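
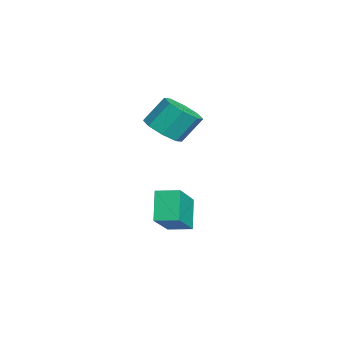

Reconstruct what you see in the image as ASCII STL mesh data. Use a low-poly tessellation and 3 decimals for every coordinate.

solid 
facet normal -0.594 0.060 0.802
outer loop
vertex 2.688 -4.318 -1.823
vertex 2.928 -3.415 -1.713
vertex 1.086 -3.742 -3.052
endloop
endfacet
facet normal -0.255 -0.960 -0.117
outer loop
vertex 1.912 -3.825 -4.167
vertex 2.688 -4.318 -1.823
vertex 1.086 -3.742 -3.052
endloop
endfacet
facet normal -0.594 0.060 0.802
outer loop
vertex 1.086 -3.742 -3.052
vertex 2.928 -3.415 -1.713
vertex 1.326 -2.84 -2.942
endloop
endfacet
facet normal -0.763 0.274 -0.586
outer loop
vertex 1.326 -2.84 -2.942
vertex 1.912 -3.825 -4.167
vertex 1.086 -3.742 -3.052
endloop
endfacet
facet normal 0.763 -0.274 0.586
outer loop
vertex 2.688 -4.318 -1.823
vertex 3.754 -3.498 -2.828
vertex 2.928 -3.415 -1.713
endloop
endfacet
facet normal -0.254 -0.960 -0.118
outer loop
vertex 3.514 -4.4 -2.938
vertex 2.688 -4.318 -1.823
vertex 1.912 -3.825 -4.167
endloop
endfacet
facet normal 0.763 -0.274 0.585
outer loop
vertex 3.514 -4.4 -2.938
vertex 3.754 -3.498 -2.828
vertex 2.688 -4.318 -1.823
endloop
endfacet
facet normal 0.255 0.960 0.117
outer loop
vertex 2.928 -3.415 -1.713
vertex 3.754 -3.498 -2.828
vertex 1.326 -2.84 -2.942
endloop
endfacet
facet normal -0.763 0.274 -0.585
outer loop
vertex 2.152 -2.922 -4.057
vertex 1.912 -3.825 -4.167
vertex 1.326 -2.84 -2.942
endloop
endfacet
facet normal 0.255 0.960 0.118
outer loop
vertex 1.326 -2.84 -2.942
vertex 3.754 -3.498 -2.828
vertex 2.152 -2.922 -4.057
endloop
endfacet
facet normal 0.594 -0.060 -0.802
outer loop
vertex 2.152 -2.922 -4.057
vertex 3.514 -4.4 -2.938
vertex 1.912 -3.825 -4.167
endloop
endfacet
facet normal 0.594 -0.060 -0.802
outer loop
vertex 3.754 -3.498 -2.828
vertex 3.514 -4.4 -2.938
vertex 2.152 -2.922 -4.057
endloop
endfacet
facet normal 0.114 -0.589 -0.800
outer loop
vertex -0.509 -3.914 -0.324
vertex -1.391 -3.856 -0.492
vertex -0.665 -3.384 -0.736
endloop
endfacet
facet normal 0.967 0.250 -0.045
outer loop
vertex -0.509 -3.914 -0.324
vertex -0.665 -3.384 -0.736
vertex -0.667 -3.101 0.78
endloop
endfacet
facet normal 0.968 0.248 -0.045
outer loop
vertex -0.667 -3.101 0.78
vertex -0.665 -3.384 -0.736
vertex -0.822 -2.572 0.368
endloop
endfacet
facet normal -0.114 0.589 0.800
outer loop
vertex -0.667 -3.101 0.78
vertex -0.822 -2.572 0.368
vertex -1.549 -3.044 0.612
endloop
endfacet
facet normal 0.114 -0.589 -0.800
outer loop
vertex -0.665 -3.384 -0.736
vertex -1.391 -3.856 -0.492
vertex -1.246 -3.131 -1.005
endloop
endfacet
facet normal 0.524 0.720 -0.455
outer loop
vertex -0.665 -3.384 -0.736
vertex -1.246 -3.131 -1.005
vertex -0.822 -2.572 0.368
endloop
endfacet
facet normal 0.523 0.720 -0.455
outer loop
vertex -0.822 -2.572 0.368
vertex -1.246 -3.131 -1.005
vertex -1.404 -2.319 0.099
endloop
endfacet
facet normal -0.114 0.589 0.800
outer loop
vertex -0.822 -2.572 0.368
vertex -1.404 -2.319 0.099
vertex -1.549 -3.044 0.612
endloop
endfacet
facet normal 0.115 -0.589 -0.800
outer loop
vertex -1.246 -3.131 -1.005
vertex -1.391 -3.856 -0.492
vertex -1.913 -3.303 -0.974
endloop
endfacet
facet normal -0.226 0.769 -0.598
outer loop
vertex -1.246 -3.131 -1.005
vertex -1.913 -3.303 -0.974
vertex -1.404 -2.319 0.099
endloop
endfacet
facet normal -0.225 0.769 -0.598
outer loop
vertex -1.404 -2.319 0.099
vertex -1.913 -3.303 -0.974
vertex -2.07 -2.49 0.13
endloop
endfacet
facet normal -0.114 0.589 0.800
outer loop
vertex -1.404 -2.319 0.099
vertex -2.07 -2.49 0.13
vertex -1.549 -3.044 0.612
endloop
endfacet
facet normal 0.114 -0.589 -0.800
outer loop
vertex -1.913 -3.303 -0.974
vertex -1.391 -3.856 -0.492
vertex -2.273 -3.799 -0.66
endloop
endfacet
facet normal -0.845 0.366 -0.390
outer loop
vertex -1.913 -3.303 -0.974
vertex -2.273 -3.799 -0.66
vertex -2.07 -2.49 0.13
endloop
endfacet
facet normal -0.844 0.367 -0.391
outer loop
vertex -2.07 -2.49 0.13
vertex -2.273 -3.799 -0.66
vertex -2.431 -2.986 0.444
endloop
endfacet
facet normal -0.114 0.589 0.800
outer loop
vertex -2.07 -2.49 0.13
vertex -2.431 -2.986 0.444
vertex -1.549 -3.044 0.612
endloop
endfacet
facet normal 0.114 -0.589 -0.800
outer loop
vertex -2.273 -3.799 -0.66
vertex -1.391 -3.856 -0.492
vertex -2.118 -4.328 -0.248
endloop
endfacet
facet normal -0.968 -0.249 0.045
outer loop
vertex -2.273 -3.799 -0.66
vertex -2.118 -4.328 -0.248
vertex -2.431 -2.986 0.444
endloop
endfacet
facet normal -0.967 -0.249 0.046
outer loop
vertex -2.431 -2.986 0.444
vertex -2.118 -4.328 -0.248
vertex -2.275 -3.516 0.856
endloop
endfacet
facet normal -0.114 0.589 0.800
outer loop
vertex -2.431 -2.986 0.444
vertex -2.275 -3.516 0.856
vertex -1.549 -3.044 0.612
endloop
endfacet
facet normal 0.114 -0.589 -0.800
outer loop
vertex -2.118 -4.328 -0.248
vertex -1.391 -3.856 -0.492
vertex -1.536 -4.581 0.021
endloop
endfacet
facet normal -0.523 -0.720 0.455
outer loop
vertex -2.118 -4.328 -0.248
vertex -1.536 -4.581 0.021
vertex -2.275 -3.516 0.856
endloop
endfacet
facet normal -0.524 -0.720 0.455
outer loop
vertex -2.275 -3.516 0.856
vertex -1.536 -4.581 0.021
vertex -1.694 -3.769 1.125
endloop
endfacet
facet normal -0.114 0.589 0.800
outer loop
vertex -2.275 -3.516 0.856
vertex -1.694 -3.769 1.125
vertex -1.549 -3.044 0.612
endloop
endfacet
facet normal 0.114 -0.589 -0.800
outer loop
vertex -1.536 -4.581 0.021
vertex -1.391 -3.856 -0.492
vertex -0.87 -4.41 -0.01
endloop
endfacet
facet normal 0.225 -0.769 0.598
outer loop
vertex -1.536 -4.581 0.021
vertex -0.87 -4.41 -0.01
vertex -1.694 -3.769 1.125
endloop
endfacet
facet normal 0.226 -0.769 0.598
outer loop
vertex -1.694 -3.769 1.125
vertex -0.87 -4.41 -0.01
vertex -1.027 -3.597 1.094
endloop
endfacet
facet normal -0.115 0.589 0.800
outer loop
vertex -1.694 -3.769 1.125
vertex -1.027 -3.597 1.094
vertex -1.549 -3.044 0.612
endloop
endfacet
facet normal 0.114 -0.589 -0.800
outer loop
vertex -0.87 -4.41 -0.01
vertex -1.391 -3.856 -0.492
vertex -0.509 -3.914 -0.324
endloop
endfacet
facet normal 0.844 -0.367 0.390
outer loop
vertex -0.87 -4.41 -0.01
vertex -0.509 -3.914 -0.324
vertex -1.027 -3.597 1.094
endloop
endfacet
facet normal 0.845 -0.366 0.390
outer loop
vertex -1.027 -3.597 1.094
vertex -0.509 -3.914 -0.324
vertex -0.667 -3.101 0.78
endloop
endfacet
facet normal -0.114 0.589 0.800
outer loop
vertex -1.027 -3.597 1.094
vertex -0.667 -3.101 0.78
vertex -1.549 -3.044 0.612
endloop
endfacet

endsolid


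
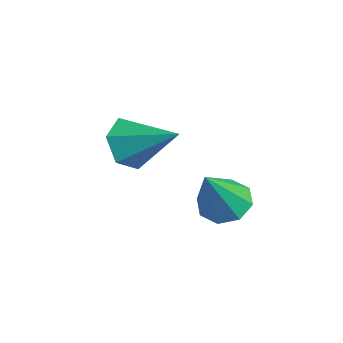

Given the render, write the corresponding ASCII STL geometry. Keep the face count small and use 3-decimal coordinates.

solid 
facet normal -0.671 -0.559 -0.487
outer loop
vertex -3.234 -4.867 -1.208
vertex -3.911 -4.255 -0.978
vertex -3.426 -4.142 -1.776
endloop
endfacet
facet normal 0.921 -0.058 -0.386
outer loop
vertex -3.234 -4.867 -1.208
vertex -3.426 -4.142 -1.776
vertex -2.649 -3.205 -0.062
endloop
endfacet
facet normal -0.671 -0.559 -0.487
outer loop
vertex -3.426 -4.142 -1.776
vertex -3.911 -4.255 -0.978
vertex -4.102 -3.531 -1.546
endloop
endfacet
facet normal 0.432 0.694 -0.575
outer loop
vertex -3.426 -4.142 -1.776
vertex -4.102 -3.531 -1.546
vertex -2.649 -3.205 -0.062
endloop
endfacet
facet normal -0.671 -0.559 -0.487
outer loop
vertex -4.102 -3.531 -1.546
vertex -3.911 -4.255 -0.978
vertex -4.587 -3.644 -0.748
endloop
endfacet
facet normal -0.222 0.975 0.003
outer loop
vertex -4.102 -3.531 -1.546
vertex -4.587 -3.644 -0.748
vertex -2.649 -3.205 -0.062
endloop
endfacet
facet normal -0.671 -0.558 -0.488
outer loop
vertex -4.587 -3.644 -0.748
vertex -3.911 -4.255 -0.978
vertex -4.396 -4.369 -0.181
endloop
endfacet
facet normal -0.387 0.502 0.773
outer loop
vertex -4.587 -3.644 -0.748
vertex -4.396 -4.369 -0.181
vertex -2.649 -3.205 -0.062
endloop
endfacet
facet normal -0.670 -0.559 -0.488
outer loop
vertex -4.396 -4.369 -0.181
vertex -3.911 -4.255 -0.978
vertex -3.719 -4.98 -0.411
endloop
endfacet
facet normal 0.101 -0.250 0.963
outer loop
vertex -4.396 -4.369 -0.181
vertex -3.719 -4.98 -0.411
vertex -2.649 -3.205 -0.062
endloop
endfacet
facet normal -0.671 -0.559 -0.487
outer loop
vertex -3.719 -4.98 -0.411
vertex -3.911 -4.255 -0.978
vertex -3.234 -4.867 -1.208
endloop
endfacet
facet normal 0.755 -0.531 0.384
outer loop
vertex -3.719 -4.98 -0.411
vertex -3.234 -4.867 -1.208
vertex -2.649 -3.205 -0.062
endloop
endfacet
facet normal -0.343 0.437 -0.831
outer loop
vertex -0.177 -2.033 -1.655
vertex -0.719 -2.628 -1.744
vertex -0.713 -1.91 -1.369
endloop
endfacet
facet normal 0.464 0.667 0.583
outer loop
vertex -0.177 -2.033 -1.655
vertex -0.713 -1.91 -1.369
vertex -0.041 -3.492 -0.096
endloop
endfacet
facet normal -0.342 0.437 -0.832
outer loop
vertex -0.713 -1.91 -1.369
vertex -0.719 -2.628 -1.744
vertex -1.253 -2.207 -1.303
endloop
endfacet
facet normal -0.209 0.558 0.803
outer loop
vertex -0.713 -1.91 -1.369
vertex -1.253 -2.207 -1.303
vertex -0.041 -3.492 -0.096
endloop
endfacet
facet normal -0.343 0.437 -0.832
outer loop
vertex -1.253 -2.207 -1.303
vertex -0.719 -2.628 -1.744
vertex -1.48 -2.751 -1.495
endloop
endfacet
facet normal -0.688 0.031 0.725
outer loop
vertex -1.253 -2.207 -1.303
vertex -1.48 -2.751 -1.495
vertex -0.041 -3.492 -0.096
endloop
endfacet
facet normal -0.343 0.437 -0.832
outer loop
vertex -1.48 -2.751 -1.495
vertex -0.719 -2.628 -1.744
vertex -1.261 -3.223 -1.833
endloop
endfacet
facet normal -0.693 -0.604 0.394
outer loop
vertex -1.48 -2.751 -1.495
vertex -1.261 -3.223 -1.833
vertex -0.041 -3.492 -0.096
endloop
endfacet
facet normal -0.342 0.436 -0.832
outer loop
vertex -1.261 -3.223 -1.833
vertex -0.719 -2.628 -1.744
vertex -0.725 -3.346 -2.118
endloop
endfacet
facet normal -0.221 -0.975 0.004
outer loop
vertex -1.261 -3.223 -1.833
vertex -0.725 -3.346 -2.118
vertex -0.041 -3.492 -0.096
endloop
endfacet
facet normal -0.342 0.436 -0.832
outer loop
vertex -0.725 -3.346 -2.118
vertex -0.719 -2.628 -1.744
vertex -0.185 -3.049 -2.184
endloop
endfacet
facet normal 0.450 -0.867 -0.215
outer loop
vertex -0.725 -3.346 -2.118
vertex -0.185 -3.049 -2.184
vertex -0.041 -3.492 -0.096
endloop
endfacet
facet normal -0.342 0.436 -0.832
outer loop
vertex -0.185 -3.049 -2.184
vertex -0.719 -2.628 -1.744
vertex 0.042 -2.504 -1.992
endloop
endfacet
facet normal 0.931 -0.340 -0.136
outer loop
vertex -0.185 -3.049 -2.184
vertex 0.042 -2.504 -1.992
vertex -0.041 -3.492 -0.096
endloop
endfacet
facet normal -0.342 0.436 -0.832
outer loop
vertex 0.042 -2.504 -1.992
vertex -0.719 -2.628 -1.744
vertex -0.177 -2.033 -1.655
endloop
endfacet
facet normal 0.935 0.295 0.195
outer loop
vertex 0.042 -2.504 -1.992
vertex -0.177 -2.033 -1.655
vertex -0.041 -3.492 -0.096
endloop
endfacet

endsolid


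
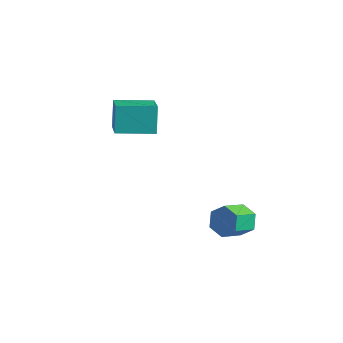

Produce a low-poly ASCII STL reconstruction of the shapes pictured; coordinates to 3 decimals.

solid 
facet normal 0.153 0.833 -0.531
outer loop
vertex 4.118 1.534 -3.727
vertex 3.544 1.275 -4.299
vertex 3.299 1.744 -3.634
endloop
endfacet
facet normal 0.222 0.495 0.840
outer loop
vertex 4.118 1.534 -3.727
vertex 3.299 1.744 -3.634
vertex 3.889 0.285 -2.93
endloop
endfacet
facet normal 0.223 0.495 0.840
outer loop
vertex 3.889 0.285 -2.93
vertex 3.299 1.744 -3.634
vertex 3.071 0.494 -2.836
endloop
endfacet
facet normal -0.152 -0.833 0.532
outer loop
vertex 3.889 0.285 -2.93
vertex 3.071 0.494 -2.836
vertex 3.316 0.025 -3.501
endloop
endfacet
facet normal 0.153 0.833 -0.531
outer loop
vertex 3.299 1.744 -3.634
vertex 3.544 1.275 -4.299
vertex 2.726 1.485 -4.205
endloop
endfacet
facet normal -0.722 0.461 0.516
outer loop
vertex 3.299 1.744 -3.634
vertex 2.726 1.485 -4.205
vertex 3.071 0.494 -2.836
endloop
endfacet
facet normal -0.722 0.462 0.516
outer loop
vertex 3.071 0.494 -2.836
vertex 2.726 1.485 -4.205
vertex 2.497 0.235 -3.407
endloop
endfacet
facet normal -0.153 -0.833 0.531
outer loop
vertex 3.071 0.494 -2.836
vertex 2.497 0.235 -3.407
vertex 3.316 0.025 -3.501
endloop
endfacet
facet normal 0.153 0.833 -0.532
outer loop
vertex 2.726 1.485 -4.205
vertex 3.544 1.275 -4.299
vertex 2.971 1.015 -4.87
endloop
endfacet
facet normal -0.945 -0.034 -0.324
outer loop
vertex 2.726 1.485 -4.205
vertex 2.971 1.015 -4.87
vertex 2.497 0.235 -3.407
endloop
endfacet
facet normal -0.945 -0.034 -0.324
outer loop
vertex 2.497 0.235 -3.407
vertex 2.971 1.015 -4.87
vertex 2.742 -0.234 -4.073
endloop
endfacet
facet normal -0.153 -0.834 0.531
outer loop
vertex 2.497 0.235 -3.407
vertex 2.742 -0.234 -4.073
vertex 3.316 0.025 -3.501
endloop
endfacet
facet normal 0.152 0.833 -0.532
outer loop
vertex 2.971 1.015 -4.87
vertex 3.544 1.275 -4.299
vertex 3.789 0.806 -4.964
endloop
endfacet
facet normal -0.223 -0.495 -0.840
outer loop
vertex 2.971 1.015 -4.87
vertex 3.789 0.806 -4.964
vertex 2.742 -0.234 -4.073
endloop
endfacet
facet normal -0.222 -0.495 -0.840
outer loop
vertex 2.742 -0.234 -4.073
vertex 3.789 0.806 -4.964
vertex 3.561 -0.444 -4.166
endloop
endfacet
facet normal -0.153 -0.833 0.531
outer loop
vertex 2.742 -0.234 -4.073
vertex 3.561 -0.444 -4.166
vertex 3.316 0.025 -3.501
endloop
endfacet
facet normal 0.153 0.833 -0.531
outer loop
vertex 3.789 0.806 -4.964
vertex 3.544 1.275 -4.299
vertex 4.363 1.065 -4.393
endloop
endfacet
facet normal 0.722 -0.461 -0.516
outer loop
vertex 3.789 0.806 -4.964
vertex 4.363 1.065 -4.393
vertex 3.561 -0.444 -4.166
endloop
endfacet
facet normal 0.722 -0.461 -0.515
outer loop
vertex 3.561 -0.444 -4.166
vertex 4.363 1.065 -4.393
vertex 4.134 -0.185 -3.595
endloop
endfacet
facet normal -0.153 -0.833 0.531
outer loop
vertex 3.561 -0.444 -4.166
vertex 4.134 -0.185 -3.595
vertex 3.316 0.025 -3.501
endloop
endfacet
facet normal 0.153 0.834 -0.531
outer loop
vertex 4.363 1.065 -4.393
vertex 3.544 1.275 -4.299
vertex 4.118 1.534 -3.727
endloop
endfacet
facet normal 0.945 0.034 0.324
outer loop
vertex 4.363 1.065 -4.393
vertex 4.118 1.534 -3.727
vertex 4.134 -0.185 -3.595
endloop
endfacet
facet normal 0.945 0.034 0.324
outer loop
vertex 4.134 -0.185 -3.595
vertex 4.118 1.534 -3.727
vertex 3.889 0.285 -2.93
endloop
endfacet
facet normal -0.153 -0.833 0.532
outer loop
vertex 4.134 -0.185 -3.595
vertex 3.889 0.285 -2.93
vertex 3.316 0.025 -3.501
endloop
endfacet
facet normal -0.287 0.463 0.839
outer loop
vertex -2.257 -0.611 2.637
vertex -0.745 0.58 2.498
vertex -3.409 0.718 1.509
endloop
endfacet
facet normal -0.783 -0.618 0.072
outer loop
vertex -2.975 0.02 0.242
vertex -2.257 -0.611 2.637
vertex -3.409 0.718 1.509
endloop
endfacet
facet normal -0.287 0.462 0.839
outer loop
vertex -3.409 0.718 1.509
vertex -0.745 0.58 2.498
vertex -1.897 1.91 1.37
endloop
endfacet
facet normal -0.551 0.636 -0.539
outer loop
vertex -1.897 1.91 1.37
vertex -2.975 0.02 0.242
vertex -3.409 0.718 1.509
endloop
endfacet
facet normal 0.551 -0.637 0.539
outer loop
vertex -2.257 -0.611 2.637
vertex -0.311 -0.118 1.231
vertex -0.745 0.58 2.498
endloop
endfacet
facet normal -0.783 -0.617 0.072
outer loop
vertex -1.823 -1.31 1.37
vertex -2.257 -0.611 2.637
vertex -2.975 0.02 0.242
endloop
endfacet
facet normal 0.551 -0.636 0.540
outer loop
vertex -1.823 -1.31 1.37
vertex -0.311 -0.118 1.231
vertex -2.257 -0.611 2.637
endloop
endfacet
facet normal 0.783 0.617 -0.072
outer loop
vertex -0.745 0.58 2.498
vertex -0.311 -0.118 1.231
vertex -1.897 1.91 1.37
endloop
endfacet
facet normal -0.551 0.636 -0.540
outer loop
vertex -1.463 1.211 0.103
vertex -2.975 0.02 0.242
vertex -1.897 1.91 1.37
endloop
endfacet
facet normal 0.783 0.617 -0.072
outer loop
vertex -1.897 1.91 1.37
vertex -0.311 -0.118 1.231
vertex -1.463 1.211 0.103
endloop
endfacet
facet normal 0.287 -0.463 -0.839
outer loop
vertex -1.463 1.211 0.103
vertex -1.823 -1.31 1.37
vertex -2.975 0.02 0.242
endloop
endfacet
facet normal 0.288 -0.463 -0.839
outer loop
vertex -0.311 -0.118 1.231
vertex -1.823 -1.31 1.37
vertex -1.463 1.211 0.103
endloop
endfacet

endsolid


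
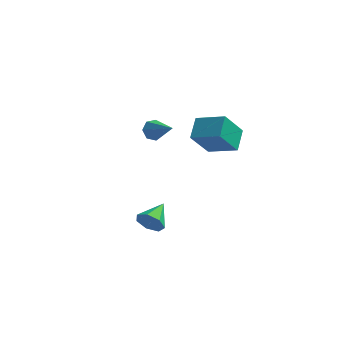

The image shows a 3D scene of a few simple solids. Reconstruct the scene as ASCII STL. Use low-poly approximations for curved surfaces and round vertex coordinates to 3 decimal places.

solid 
facet normal -0.668 0.509 -0.543
outer loop
vertex -0.074 1.707 -0.714
vertex -0.262 1.965 -0.241
vertex 0.153 2.131 -0.596
endloop
endfacet
facet normal 0.763 -0.241 -0.600
outer loop
vertex -0.074 1.707 -0.714
vertex 0.153 2.131 -0.596
vertex 0.802 1.155 0.621
endloop
endfacet
facet normal -0.668 0.509 -0.543
outer loop
vertex 0.153 2.131 -0.596
vertex -0.262 1.965 -0.241
vertex 0.067 2.429 -0.211
endloop
endfacet
facet normal 0.894 0.429 -0.132
outer loop
vertex 0.153 2.131 -0.596
vertex 0.067 2.429 -0.211
vertex 0.802 1.155 0.621
endloop
endfacet
facet normal -0.669 0.509 -0.542
outer loop
vertex 0.067 2.429 -0.211
vertex -0.262 1.965 -0.241
vertex -0.266 2.378 0.152
endloop
endfacet
facet normal 0.507 0.657 0.558
outer loop
vertex 0.067 2.429 -0.211
vertex -0.266 2.378 0.152
vertex 0.802 1.155 0.621
endloop
endfacet
facet normal -0.670 0.509 -0.541
outer loop
vertex -0.266 2.378 0.152
vertex -0.262 1.965 -0.241
vertex -0.595 2.015 0.218
endloop
endfacet
facet normal -0.108 0.272 0.956
outer loop
vertex -0.266 2.378 0.152
vertex -0.595 2.015 0.218
vertex 0.802 1.155 0.621
endloop
endfacet
facet normal -0.670 0.509 -0.541
outer loop
vertex -0.595 2.015 0.218
vertex -0.262 1.965 -0.241
vertex -0.674 1.614 -0.061
endloop
endfacet
facet normal -0.486 -0.433 0.760
outer loop
vertex -0.595 2.015 0.218
vertex -0.674 1.614 -0.061
vertex 0.802 1.155 0.621
endloop
endfacet
facet normal -0.670 0.508 -0.542
outer loop
vertex -0.674 1.614 -0.061
vertex -0.262 1.965 -0.241
vertex -0.442 1.477 -0.476
endloop
endfacet
facet normal -0.343 -0.932 0.116
outer loop
vertex -0.674 1.614 -0.061
vertex -0.442 1.477 -0.476
vertex 0.802 1.155 0.621
endloop
endfacet
facet normal -0.669 0.508 -0.543
outer loop
vertex -0.442 1.477 -0.476
vertex -0.262 1.965 -0.241
vertex -0.074 1.707 -0.714
endloop
endfacet
facet normal 0.212 -0.846 -0.489
outer loop
vertex -0.442 1.477 -0.476
vertex -0.074 1.707 -0.714
vertex 0.802 1.155 0.621
endloop
endfacet
facet normal -0.397 -0.442 0.805
outer loop
vertex 3.036 0.503 0.932
vertex 3.027 1.539 1.496
vertex 1.677 0.775 0.411
endloop
endfacet
facet normal 0.007 -0.878 -0.478
outer loop
vertex 2.313 1.481 -0.876
vertex 3.036 0.503 0.932
vertex 1.677 0.775 0.411
endloop
endfacet
facet normal -0.397 -0.441 0.805
outer loop
vertex 1.677 0.775 0.411
vertex 3.027 1.539 1.496
vertex 1.669 1.811 0.975
endloop
endfacet
facet normal -0.918 0.185 -0.352
outer loop
vertex 1.669 1.811 0.975
vertex 2.313 1.481 -0.876
vertex 1.677 0.775 0.411
endloop
endfacet
facet normal 0.918 -0.184 0.353
outer loop
vertex 3.036 0.503 0.932
vertex 3.663 2.245 0.209
vertex 3.027 1.539 1.496
endloop
endfacet
facet normal 0.008 -0.878 -0.478
outer loop
vertex 3.671 1.209 -0.355
vertex 3.036 0.503 0.932
vertex 2.313 1.481 -0.876
endloop
endfacet
facet normal 0.918 -0.184 0.352
outer loop
vertex 3.671 1.209 -0.355
vertex 3.663 2.245 0.209
vertex 3.036 0.503 0.932
endloop
endfacet
facet normal -0.008 0.878 0.478
outer loop
vertex 3.027 1.539 1.496
vertex 3.663 2.245 0.209
vertex 1.669 1.811 0.975
endloop
endfacet
facet normal -0.918 0.184 -0.352
outer loop
vertex 2.304 2.517 -0.312
vertex 2.313 1.481 -0.876
vertex 1.669 1.811 0.975
endloop
endfacet
facet normal -0.008 0.878 0.478
outer loop
vertex 1.669 1.811 0.975
vertex 3.663 2.245 0.209
vertex 2.304 2.517 -0.312
endloop
endfacet
facet normal 0.397 0.441 -0.805
outer loop
vertex 2.304 2.517 -0.312
vertex 3.671 1.209 -0.355
vertex 2.313 1.481 -0.876
endloop
endfacet
facet normal 0.397 0.441 -0.805
outer loop
vertex 3.663 2.245 0.209
vertex 3.671 1.209 -0.355
vertex 2.304 2.517 -0.312
endloop
endfacet
facet normal -0.217 -0.931 -0.293
outer loop
vertex 1.562 -4.217 -1.963
vertex 1.223 -4.317 -1.394
vertex 0.997 -4.08 -1.979
endloop
endfacet
facet normal 0.179 0.653 -0.736
outer loop
vertex 1.562 -4.217 -1.963
vertex 0.997 -4.08 -1.979
vertex 1.497 -3.143 -1.026
endloop
endfacet
facet normal -0.217 -0.931 -0.293
outer loop
vertex 0.997 -4.08 -1.979
vertex 1.223 -4.317 -1.394
vertex 0.603 -4.122 -1.554
endloop
endfacet
facet normal -0.540 0.724 -0.429
outer loop
vertex 0.997 -4.08 -1.979
vertex 0.603 -4.122 -1.554
vertex 1.497 -3.143 -1.026
endloop
endfacet
facet normal -0.217 -0.931 -0.293
outer loop
vertex 0.603 -4.122 -1.554
vertex 1.223 -4.317 -1.394
vertex 0.675 -4.31 -1.009
endloop
endfacet
facet normal -0.779 0.553 0.294
outer loop
vertex 0.603 -4.122 -1.554
vertex 0.675 -4.31 -1.009
vertex 1.497 -3.143 -1.026
endloop
endfacet
facet normal -0.217 -0.931 -0.292
outer loop
vertex 0.675 -4.31 -1.009
vertex 1.223 -4.317 -1.394
vertex 1.16 -4.503 -0.754
endloop
endfacet
facet normal -0.362 0.268 0.893
outer loop
vertex 0.675 -4.31 -1.009
vertex 1.16 -4.503 -0.754
vertex 1.497 -3.143 -1.026
endloop
endfacet
facet normal -0.217 -0.931 -0.292
outer loop
vertex 1.16 -4.503 -0.754
vertex 1.223 -4.317 -1.394
vertex 1.693 -4.556 -0.981
endloop
endfacet
facet normal 0.398 0.084 0.914
outer loop
vertex 1.16 -4.503 -0.754
vertex 1.693 -4.556 -0.981
vertex 1.497 -3.143 -1.026
endloop
endfacet
facet normal -0.217 -0.931 -0.292
outer loop
vertex 1.693 -4.556 -0.981
vertex 1.223 -4.317 -1.394
vertex 1.872 -4.429 -1.519
endloop
endfacet
facet normal 0.929 0.140 0.342
outer loop
vertex 1.693 -4.556 -0.981
vertex 1.872 -4.429 -1.519
vertex 1.497 -3.143 -1.026
endloop
endfacet
facet normal -0.217 -0.931 -0.293
outer loop
vertex 1.872 -4.429 -1.519
vertex 1.223 -4.317 -1.394
vertex 1.562 -4.217 -1.963
endloop
endfacet
facet normal 0.831 0.393 -0.393
outer loop
vertex 1.872 -4.429 -1.519
vertex 1.562 -4.217 -1.963
vertex 1.497 -3.143 -1.026
endloop
endfacet

endsolid


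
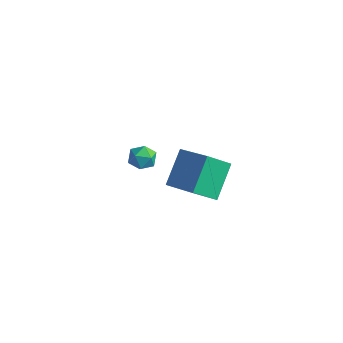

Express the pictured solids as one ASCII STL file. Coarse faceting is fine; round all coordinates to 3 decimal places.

solid 
facet normal -0.023 0.856 0.517
outer loop
vertex -3.742 -0.132 1.038
vertex -3.467 -0.42 1.527
vertex -3.113 -0.143 1.084
endloop
endfacet
facet normal 0.031 0.982 -0.184
outer loop
vertex -3.742 -0.132 1.038
vertex -3.113 -0.143 1.084
vertex -3.391 -0.239 0.525
endloop
endfacet
facet normal -0.531 0.681 -0.505
outer loop
vertex -3.742 -0.132 1.038
vertex -3.391 -0.239 0.525
vertex -3.916 -0.575 0.624
endloop
endfacet
facet normal -0.930 0.368 -0.003
outer loop
vertex -3.742 -0.132 1.038
vertex -3.916 -0.575 0.624
vertex -3.962 -0.687 1.243
endloop
endfacet
facet normal -0.617 0.476 0.627
outer loop
vertex -3.742 -0.132 1.038
vertex -3.962 -0.687 1.243
vertex -3.467 -0.42 1.527
endloop
endfacet
facet normal 0.621 0.660 -0.422
outer loop
vertex -3.391 -0.239 0.525
vertex -3.113 -0.143 1.084
vertex -2.898 -0.593 0.697
endloop
endfacet
facet normal 0.535 0.455 0.712
outer loop
vertex -3.113 -0.143 1.084
vertex -3.467 -0.42 1.527
vertex -2.944 -0.705 1.316
endloop
endfacet
facet normal -0.425 -0.159 0.891
outer loop
vertex -3.467 -0.42 1.527
vertex -3.962 -0.687 1.243
vertex -3.469 -1.041 1.415
endloop
endfacet
facet normal -0.933 -0.334 -0.130
outer loop
vertex -3.962 -0.687 1.243
vertex -3.916 -0.575 0.624
vertex -3.747 -1.137 0.856
endloop
endfacet
facet normal -0.287 0.171 -0.943
outer loop
vertex -3.916 -0.575 0.624
vertex -3.391 -0.239 0.525
vertex -3.393 -0.86 0.413
endloop
endfacet
facet normal 0.930 -0.368 0.003
outer loop
vertex -3.118 -1.148 0.902
vertex -2.898 -0.593 0.697
vertex -2.944 -0.705 1.316
endloop
endfacet
facet normal 0.531 -0.681 0.505
outer loop
vertex -3.118 -1.148 0.902
vertex -2.944 -0.705 1.316
vertex -3.469 -1.041 1.415
endloop
endfacet
facet normal -0.031 -0.982 0.184
outer loop
vertex -3.118 -1.148 0.902
vertex -3.469 -1.041 1.415
vertex -3.747 -1.137 0.856
endloop
endfacet
facet normal 0.023 -0.856 -0.517
outer loop
vertex -3.118 -1.148 0.902
vertex -3.747 -1.137 0.856
vertex -3.393 -0.86 0.413
endloop
endfacet
facet normal 0.617 -0.476 -0.627
outer loop
vertex -3.118 -1.148 0.902
vertex -3.393 -0.86 0.413
vertex -2.898 -0.593 0.697
endloop
endfacet
facet normal 0.933 0.334 0.130
outer loop
vertex -2.944 -0.705 1.316
vertex -2.898 -0.593 0.697
vertex -3.113 -0.143 1.084
endloop
endfacet
facet normal 0.287 -0.171 0.943
outer loop
vertex -3.469 -1.041 1.415
vertex -2.944 -0.705 1.316
vertex -3.467 -0.42 1.527
endloop
endfacet
facet normal -0.621 -0.660 0.422
outer loop
vertex -3.747 -1.137 0.856
vertex -3.469 -1.041 1.415
vertex -3.962 -0.687 1.243
endloop
endfacet
facet normal -0.535 -0.455 -0.712
outer loop
vertex -3.393 -0.86 0.413
vertex -3.747 -1.137 0.856
vertex -3.916 -0.575 0.624
endloop
endfacet
facet normal 0.425 0.159 -0.891
outer loop
vertex -2.898 -0.593 0.697
vertex -3.393 -0.86 0.413
vertex -3.391 -0.239 0.525
endloop
endfacet
facet normal -0.459 -0.609 0.647
outer loop
vertex -3.175 3.463 -2.436
vertex -4.81 3.799 -3.28
vertex -2.883 2.041 -3.567
endloop
endfacet
facet normal 0.874 -0.179 0.451
outer loop
vertex -2.25 2.881 -4.46
vertex -3.175 3.463 -2.436
vertex -2.883 2.041 -3.567
endloop
endfacet
facet normal -0.459 -0.609 0.647
outer loop
vertex -2.883 2.041 -3.567
vertex -4.81 3.799 -3.28
vertex -4.518 2.377 -4.41
endloop
endfacet
facet normal 0.158 -0.773 -0.615
outer loop
vertex -4.518 2.377 -4.41
vertex -2.25 2.881 -4.46
vertex -2.883 2.041 -3.567
endloop
endfacet
facet normal -0.158 0.773 0.615
outer loop
vertex -3.175 3.463 -2.436
vertex -4.177 4.639 -4.173
vertex -4.81 3.799 -3.28
endloop
endfacet
facet normal 0.874 -0.179 0.451
outer loop
vertex -2.542 4.303 -3.33
vertex -3.175 3.463 -2.436
vertex -2.25 2.881 -4.46
endloop
endfacet
facet normal -0.158 0.773 0.614
outer loop
vertex -2.542 4.303 -3.33
vertex -4.177 4.639 -4.173
vertex -3.175 3.463 -2.436
endloop
endfacet
facet normal -0.874 0.179 -0.451
outer loop
vertex -4.81 3.799 -3.28
vertex -4.177 4.639 -4.173
vertex -4.518 2.377 -4.41
endloop
endfacet
facet normal 0.158 -0.773 -0.614
outer loop
vertex -3.885 3.217 -5.304
vertex -2.25 2.881 -4.46
vertex -4.518 2.377 -4.41
endloop
endfacet
facet normal -0.874 0.179 -0.451
outer loop
vertex -4.518 2.377 -4.41
vertex -4.177 4.639 -4.173
vertex -3.885 3.217 -5.304
endloop
endfacet
facet normal 0.459 0.609 -0.647
outer loop
vertex -3.885 3.217 -5.304
vertex -2.542 4.303 -3.33
vertex -2.25 2.881 -4.46
endloop
endfacet
facet normal 0.459 0.609 -0.647
outer loop
vertex -4.177 4.639 -4.173
vertex -2.542 4.303 -3.33
vertex -3.885 3.217 -5.304
endloop
endfacet

endsolid


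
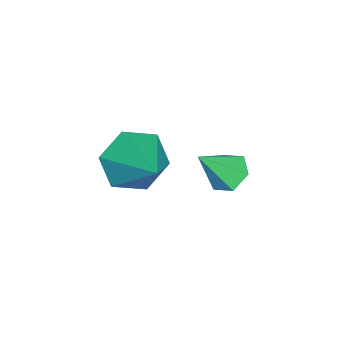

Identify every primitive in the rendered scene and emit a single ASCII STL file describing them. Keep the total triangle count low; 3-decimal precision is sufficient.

solid 
facet normal -0.645 -0.569 -0.510
outer loop
vertex 2.138 2.003 -2.052
vertex 1.351 2.402 -1.502
vertex 1.65 2.857 -2.388
endloop
endfacet
facet normal 0.822 0.273 -0.500
outer loop
vertex 2.138 2.003 -2.052
vertex 1.65 2.857 -2.388
vertex 2.569 3.478 -0.538
endloop
endfacet
facet normal -0.644 -0.570 -0.510
outer loop
vertex 1.65 2.857 -2.388
vertex 1.351 2.402 -1.502
vertex 0.862 3.256 -1.838
endloop
endfacet
facet normal 0.182 0.901 -0.393
outer loop
vertex 1.65 2.857 -2.388
vertex 0.862 3.256 -1.838
vertex 2.569 3.478 -0.538
endloop
endfacet
facet normal -0.644 -0.570 -0.510
outer loop
vertex 0.862 3.256 -1.838
vertex 1.351 2.402 -1.502
vertex 0.563 2.801 -0.952
endloop
endfacet
facet normal -0.362 0.873 0.326
outer loop
vertex 0.862 3.256 -1.838
vertex 0.563 2.801 -0.952
vertex 2.569 3.478 -0.538
endloop
endfacet
facet normal -0.644 -0.570 -0.510
outer loop
vertex 0.563 2.801 -0.952
vertex 1.351 2.402 -1.502
vertex 1.052 1.947 -0.616
endloop
endfacet
facet normal -0.267 0.217 0.939
outer loop
vertex 0.563 2.801 -0.952
vertex 1.052 1.947 -0.616
vertex 2.569 3.478 -0.538
endloop
endfacet
facet normal -0.645 -0.569 -0.510
outer loop
vertex 1.052 1.947 -0.616
vertex 1.351 2.402 -1.502
vertex 1.839 1.548 -1.166
endloop
endfacet
facet normal 0.373 -0.412 0.832
outer loop
vertex 1.052 1.947 -0.616
vertex 1.839 1.548 -1.166
vertex 2.569 3.478 -0.538
endloop
endfacet
facet normal -0.645 -0.569 -0.510
outer loop
vertex 1.839 1.548 -1.166
vertex 1.351 2.402 -1.502
vertex 2.138 2.003 -2.052
endloop
endfacet
facet normal 0.917 -0.383 0.113
outer loop
vertex 1.839 1.548 -1.166
vertex 2.138 2.003 -2.052
vertex 2.569 3.478 -0.538
endloop
endfacet
facet normal -0.425 0.473 -0.772
outer loop
vertex -1.033 3.967 -4.761
vertex -1.502 4.279 -4.312
vertex -0.875 4.602 -4.459
endloop
endfacet
facet normal 0.973 -0.167 -0.158
outer loop
vertex -1.033 3.967 -4.761
vertex -0.875 4.602 -4.459
vertex -0.838 3.541 -3.108
endloop
endfacet
facet normal -0.425 0.473 -0.772
outer loop
vertex -0.875 4.602 -4.459
vertex -1.502 4.279 -4.312
vertex -1.344 4.913 -4.01
endloop
endfacet
facet normal 0.741 0.538 0.402
outer loop
vertex -0.875 4.602 -4.459
vertex -1.344 4.913 -4.01
vertex -0.838 3.541 -3.108
endloop
endfacet
facet normal -0.426 0.473 -0.771
outer loop
vertex -1.344 4.913 -4.01
vertex -1.502 4.279 -4.312
vertex -1.97 4.591 -3.862
endloop
endfacet
facet normal -0.072 0.529 0.845
outer loop
vertex -1.344 4.913 -4.01
vertex -1.97 4.591 -3.862
vertex -0.838 3.541 -3.108
endloop
endfacet
facet normal -0.426 0.473 -0.771
outer loop
vertex -1.97 4.591 -3.862
vertex -1.502 4.279 -4.312
vertex -2.128 3.956 -4.164
endloop
endfacet
facet normal -0.657 -0.184 0.731
outer loop
vertex -1.97 4.591 -3.862
vertex -2.128 3.956 -4.164
vertex -0.838 3.541 -3.108
endloop
endfacet
facet normal -0.426 0.473 -0.771
outer loop
vertex -2.128 3.956 -4.164
vertex -1.502 4.279 -4.312
vertex -1.66 3.645 -4.614
endloop
endfacet
facet normal -0.426 -0.888 0.171
outer loop
vertex -2.128 3.956 -4.164
vertex -1.66 3.645 -4.614
vertex -0.838 3.541 -3.108
endloop
endfacet
facet normal -0.424 0.473 -0.772
outer loop
vertex -1.66 3.645 -4.614
vertex -1.502 4.279 -4.312
vertex -1.033 3.967 -4.761
endloop
endfacet
facet normal 0.388 -0.880 -0.273
outer loop
vertex -1.66 3.645 -4.614
vertex -1.033 3.967 -4.761
vertex -0.838 3.541 -3.108
endloop
endfacet

endsolid


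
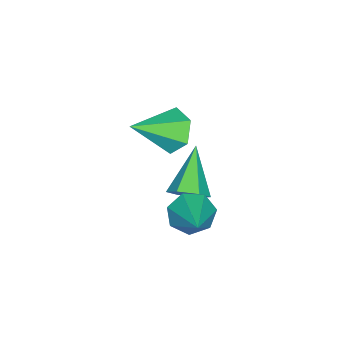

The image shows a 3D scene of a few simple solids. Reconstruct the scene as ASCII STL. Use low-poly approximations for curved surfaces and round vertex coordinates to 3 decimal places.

solid 
facet normal 0.782 0.230 -0.580
outer loop
vertex 2.394 -0.166 2.254
vertex 1.97 0.02 1.756
vertex 2.177 0.477 2.216
endloop
endfacet
facet normal 0.256 0.143 0.956
outer loop
vertex 2.394 -0.166 2.254
vertex 2.177 0.477 2.216
vertex 0.61 -0.38 2.764
endloop
endfacet
facet normal 0.782 0.230 -0.580
outer loop
vertex 2.177 0.477 2.216
vertex 1.97 0.02 1.756
vertex 1.753 0.663 1.718
endloop
endfacet
facet normal -0.260 0.811 0.524
outer loop
vertex 2.177 0.477 2.216
vertex 1.753 0.663 1.718
vertex 0.61 -0.38 2.764
endloop
endfacet
facet normal 0.783 0.230 -0.578
outer loop
vertex 1.753 0.663 1.718
vertex 1.97 0.02 1.756
vertex 1.547 0.207 1.258
endloop
endfacet
facet normal -0.766 0.594 -0.245
outer loop
vertex 1.753 0.663 1.718
vertex 1.547 0.207 1.258
vertex 0.61 -0.38 2.764
endloop
endfacet
facet normal 0.783 0.230 -0.578
outer loop
vertex 1.547 0.207 1.258
vertex 1.97 0.02 1.756
vertex 1.764 -0.436 1.296
endloop
endfacet
facet normal -0.758 -0.290 -0.585
outer loop
vertex 1.547 0.207 1.258
vertex 1.764 -0.436 1.296
vertex 0.61 -0.38 2.764
endloop
endfacet
facet normal 0.782 0.231 -0.579
outer loop
vertex 1.764 -0.436 1.296
vertex 1.97 0.02 1.756
vertex 2.188 -0.623 1.794
endloop
endfacet
facet normal -0.242 -0.958 -0.154
outer loop
vertex 1.764 -0.436 1.296
vertex 2.188 -0.623 1.794
vertex 0.61 -0.38 2.764
endloop
endfacet
facet normal 0.782 0.231 -0.579
outer loop
vertex 2.188 -0.623 1.794
vertex 1.97 0.02 1.756
vertex 2.394 -0.166 2.254
endloop
endfacet
facet normal 0.265 -0.741 0.617
outer loop
vertex 2.188 -0.623 1.794
vertex 2.394 -0.166 2.254
vertex 0.61 -0.38 2.764
endloop
endfacet
facet normal -0.711 -0.461 -0.531
outer loop
vertex 2.801 -0.19 0.852
vertex 2.26 0.267 1.179
vertex 2.669 0.389 0.526
endloop
endfacet
facet normal 0.900 -0.040 -0.435
outer loop
vertex 2.801 -0.19 0.852
vertex 2.669 0.389 0.526
vertex 3.44 1.033 2.061
endloop
endfacet
facet normal -0.710 -0.462 -0.531
outer loop
vertex 2.669 0.389 0.526
vertex 2.26 0.267 1.179
vertex 2.229 0.875 0.692
endloop
endfacet
facet normal 0.524 0.659 -0.540
outer loop
vertex 2.669 0.389 0.526
vertex 2.229 0.875 0.692
vertex 3.44 1.033 2.061
endloop
endfacet
facet normal -0.711 -0.462 -0.531
outer loop
vertex 2.229 0.875 0.692
vertex 2.26 0.267 1.179
vertex 1.812 0.904 1.225
endloop
endfacet
facet normal -0.036 0.996 -0.083
outer loop
vertex 2.229 0.875 0.692
vertex 1.812 0.904 1.225
vertex 3.44 1.033 2.061
endloop
endfacet
facet normal -0.711 -0.462 -0.531
outer loop
vertex 1.812 0.904 1.225
vertex 2.26 0.267 1.179
vertex 1.733 0.453 1.723
endloop
endfacet
facet normal -0.362 0.719 0.594
outer loop
vertex 1.812 0.904 1.225
vertex 1.733 0.453 1.723
vertex 3.44 1.033 2.061
endloop
endfacet
facet normal -0.711 -0.462 -0.530
outer loop
vertex 1.733 0.453 1.723
vertex 2.26 0.267 1.179
vertex 2.051 -0.138 1.812
endloop
endfacet
facet normal -0.206 0.036 0.978
outer loop
vertex 1.733 0.453 1.723
vertex 2.051 -0.138 1.812
vertex 3.44 1.033 2.061
endloop
endfacet
facet normal -0.711 -0.462 -0.530
outer loop
vertex 2.051 -0.138 1.812
vertex 2.26 0.267 1.179
vertex 2.526 -0.424 1.424
endloop
endfacet
facet normal 0.314 -0.539 0.782
outer loop
vertex 2.051 -0.138 1.812
vertex 2.526 -0.424 1.424
vertex 3.44 1.033 2.061
endloop
endfacet
facet normal -0.711 -0.462 -0.531
outer loop
vertex 2.526 -0.424 1.424
vertex 2.26 0.267 1.179
vertex 2.801 -0.19 0.852
endloop
endfacet
facet normal 0.806 -0.572 0.153
outer loop
vertex 2.526 -0.424 1.424
vertex 2.801 -0.19 0.852
vertex 3.44 1.033 2.061
endloop
endfacet
facet normal -0.682 0.492 -0.541
outer loop
vertex -0.513 -1.807 0.535
vertex -1.12 -1.995 1.129
vertex -0.652 -1.266 1.202
endloop
endfacet
facet normal 0.918 0.378 -0.115
outer loop
vertex -0.513 -1.807 0.535
vertex -0.652 -1.266 1.202
vertex 0.14 -2.905 2.131
endloop
endfacet
facet normal -0.681 0.491 -0.543
outer loop
vertex -0.652 -1.266 1.202
vertex -1.12 -1.995 1.129
vertex -1.26 -1.453 1.795
endloop
endfacet
facet normal 0.460 0.596 0.659
outer loop
vertex -0.652 -1.266 1.202
vertex -1.26 -1.453 1.795
vertex 0.14 -2.905 2.131
endloop
endfacet
facet normal -0.682 0.491 -0.543
outer loop
vertex -1.26 -1.453 1.795
vertex -1.12 -1.995 1.129
vertex -1.728 -2.183 1.723
endloop
endfacet
facet normal -0.201 0.032 0.979
outer loop
vertex -1.26 -1.453 1.795
vertex -1.728 -2.183 1.723
vertex 0.14 -2.905 2.131
endloop
endfacet
facet normal -0.681 0.493 -0.541
outer loop
vertex -1.728 -2.183 1.723
vertex -1.12 -1.995 1.129
vertex -1.589 -2.724 1.056
endloop
endfacet
facet normal -0.404 -0.750 0.524
outer loop
vertex -1.728 -2.183 1.723
vertex -1.589 -2.724 1.056
vertex 0.14 -2.905 2.131
endloop
endfacet
facet normal -0.681 0.492 -0.542
outer loop
vertex -1.589 -2.724 1.056
vertex -1.12 -1.995 1.129
vertex -0.981 -2.537 0.462
endloop
endfacet
facet normal 0.054 -0.967 -0.249
outer loop
vertex -1.589 -2.724 1.056
vertex -0.981 -2.537 0.462
vertex 0.14 -2.905 2.131
endloop
endfacet
facet normal -0.682 0.491 -0.541
outer loop
vertex -0.981 -2.537 0.462
vertex -1.12 -1.995 1.129
vertex -0.513 -1.807 0.535
endloop
endfacet
facet normal 0.716 -0.402 -0.570
outer loop
vertex -0.981 -2.537 0.462
vertex -0.513 -1.807 0.535
vertex 0.14 -2.905 2.131
endloop
endfacet

endsolid


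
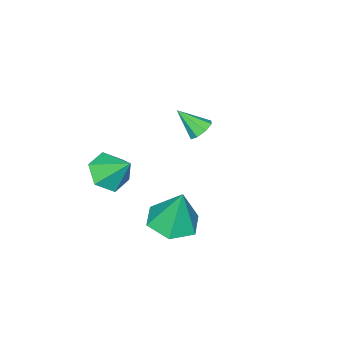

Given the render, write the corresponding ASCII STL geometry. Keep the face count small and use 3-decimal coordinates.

solid 
facet normal -0.264 0.671 -0.693
outer loop
vertex -1.309 1.509 0.028
vertex -1.775 1.303 0.006
vertex -1.556 1.673 0.281
endloop
endfacet
facet normal 0.773 0.315 0.551
outer loop
vertex -1.309 1.509 0.028
vertex -1.556 1.673 0.281
vertex -1.465 0.517 0.814
endloop
endfacet
facet normal -0.266 0.671 -0.692
outer loop
vertex -1.556 1.673 0.281
vertex -1.775 1.303 0.006
vertex -1.932 1.62 0.374
endloop
endfacet
facet normal 0.161 0.424 0.891
outer loop
vertex -1.556 1.673 0.281
vertex -1.932 1.62 0.374
vertex -1.465 0.517 0.814
endloop
endfacet
facet normal -0.263 0.673 -0.692
outer loop
vertex -1.932 1.62 0.374
vertex -1.775 1.303 0.006
vertex -2.215 1.382 0.25
endloop
endfacet
facet normal -0.491 0.135 0.861
outer loop
vertex -1.932 1.62 0.374
vertex -2.215 1.382 0.25
vertex -1.465 0.517 0.814
endloop
endfacet
facet normal -0.263 0.672 -0.692
outer loop
vertex -2.215 1.382 0.25
vertex -1.775 1.303 0.006
vertex -2.241 1.098 -0.016
endloop
endfacet
facet normal -0.793 -0.376 0.479
outer loop
vertex -2.215 1.382 0.25
vertex -2.241 1.098 -0.016
vertex -1.465 0.517 0.814
endloop
endfacet
facet normal -0.263 0.673 -0.691
outer loop
vertex -2.241 1.098 -0.016
vertex -1.775 1.303 0.006
vertex -1.993 0.934 -0.27
endloop
endfacet
facet normal -0.575 -0.817 -0.034
outer loop
vertex -2.241 1.098 -0.016
vertex -1.993 0.934 -0.27
vertex -1.465 0.517 0.814
endloop
endfacet
facet normal -0.265 0.673 -0.691
outer loop
vertex -1.993 0.934 -0.27
vertex -1.775 1.303 0.006
vertex -1.618 0.987 -0.362
endloop
endfacet
facet normal 0.039 -0.926 -0.375
outer loop
vertex -1.993 0.934 -0.27
vertex -1.618 0.987 -0.362
vertex -1.465 0.517 0.814
endloop
endfacet
facet normal -0.265 0.673 -0.691
outer loop
vertex -1.618 0.987 -0.362
vertex -1.775 1.303 0.006
vertex -1.334 1.225 -0.239
endloop
endfacet
facet normal 0.686 -0.640 -0.345
outer loop
vertex -1.618 0.987 -0.362
vertex -1.334 1.225 -0.239
vertex -1.465 0.517 0.814
endloop
endfacet
facet normal -0.265 0.673 -0.691
outer loop
vertex -1.334 1.225 -0.239
vertex -1.775 1.303 0.006
vertex -1.309 1.509 0.028
endloop
endfacet
facet normal 0.991 -0.125 0.040
outer loop
vertex -1.334 1.225 -0.239
vertex -1.309 1.509 0.028
vertex -1.465 0.517 0.814
endloop
endfacet
facet normal 0.028 -0.715 -0.699
outer loop
vertex 2.268 -0.134 0.057
vertex 1.778 0.306 -0.413
vertex 2.581 0.394 -0.471
endloop
endfacet
facet normal 0.793 0.126 0.596
outer loop
vertex 2.268 -0.134 0.057
vertex 2.581 0.394 -0.471
vertex 1.742 1.214 0.473
endloop
endfacet
facet normal 0.028 -0.716 -0.698
outer loop
vertex 2.581 0.394 -0.471
vertex 1.778 0.306 -0.413
vertex 2.09 0.834 -0.942
endloop
endfacet
facet normal 0.682 0.731 -0.028
outer loop
vertex 2.581 0.394 -0.471
vertex 2.09 0.834 -0.942
vertex 1.742 1.214 0.473
endloop
endfacet
facet normal 0.028 -0.716 -0.698
outer loop
vertex 2.09 0.834 -0.942
vertex 1.778 0.306 -0.413
vertex 1.287 0.746 -0.884
endloop
endfacet
facet normal -0.125 0.950 -0.286
outer loop
vertex 2.09 0.834 -0.942
vertex 1.287 0.746 -0.884
vertex 1.742 1.214 0.473
endloop
endfacet
facet normal 0.028 -0.716 -0.698
outer loop
vertex 1.287 0.746 -0.884
vertex 1.778 0.306 -0.413
vertex 0.975 0.218 -0.355
endloop
endfacet
facet normal -0.821 0.565 0.080
outer loop
vertex 1.287 0.746 -0.884
vertex 0.975 0.218 -0.355
vertex 1.742 1.214 0.473
endloop
endfacet
facet normal 0.028 -0.716 -0.698
outer loop
vertex 0.975 0.218 -0.355
vertex 1.778 0.306 -0.413
vertex 1.465 -0.222 0.116
endloop
endfacet
facet normal -0.710 -0.038 0.703
outer loop
vertex 0.975 0.218 -0.355
vertex 1.465 -0.222 0.116
vertex 1.742 1.214 0.473
endloop
endfacet
facet normal 0.027 -0.715 -0.698
outer loop
vertex 1.465 -0.222 0.116
vertex 1.778 0.306 -0.413
vertex 2.268 -0.134 0.057
endloop
endfacet
facet normal 0.099 -0.258 0.961
outer loop
vertex 1.465 -0.222 0.116
vertex 2.268 -0.134 0.057
vertex 1.742 1.214 0.473
endloop
endfacet
facet normal 0.001 -0.259 -0.966
outer loop
vertex 3.124 3.921 -0.89
vertex 2.371 3.446 -0.763
vertex 2.321 4.314 -0.996
endloop
endfacet
facet normal 0.405 0.887 0.221
outer loop
vertex 3.124 3.921 -0.89
vertex 2.321 4.314 -0.996
vertex 2.369 3.854 0.763
endloop
endfacet
facet normal 0.001 -0.259 -0.966
outer loop
vertex 2.321 4.314 -0.996
vertex 2.371 3.446 -0.763
vertex 1.568 3.838 -0.869
endloop
endfacet
facet normal -0.491 0.839 0.233
outer loop
vertex 2.321 4.314 -0.996
vertex 1.568 3.838 -0.869
vertex 2.369 3.854 0.763
endloop
endfacet
facet normal 0.002 -0.258 -0.966
outer loop
vertex 1.568 3.838 -0.869
vertex 2.371 3.446 -0.763
vertex 1.617 2.97 -0.637
endloop
endfacet
facet normal -0.896 0.067 0.439
outer loop
vertex 1.568 3.838 -0.869
vertex 1.617 2.97 -0.637
vertex 2.369 3.854 0.763
endloop
endfacet
facet normal 0.002 -0.258 -0.966
outer loop
vertex 1.617 2.97 -0.637
vertex 2.371 3.446 -0.763
vertex 2.42 2.578 -0.531
endloop
endfacet
facet normal -0.405 -0.659 0.634
outer loop
vertex 1.617 2.97 -0.637
vertex 2.42 2.578 -0.531
vertex 2.369 3.854 0.763
endloop
endfacet
facet normal 0.001 -0.258 -0.966
outer loop
vertex 2.42 2.578 -0.531
vertex 2.371 3.446 -0.763
vertex 3.174 3.053 -0.657
endloop
endfacet
facet normal 0.489 -0.611 0.622
outer loop
vertex 2.42 2.578 -0.531
vertex 3.174 3.053 -0.657
vertex 2.369 3.854 0.763
endloop
endfacet
facet normal 0.001 -0.259 -0.966
outer loop
vertex 3.174 3.053 -0.657
vertex 2.371 3.446 -0.763
vertex 3.124 3.921 -0.89
endloop
endfacet
facet normal 0.895 0.163 0.415
outer loop
vertex 3.174 3.053 -0.657
vertex 3.124 3.921 -0.89
vertex 2.369 3.854 0.763
endloop
endfacet

endsolid


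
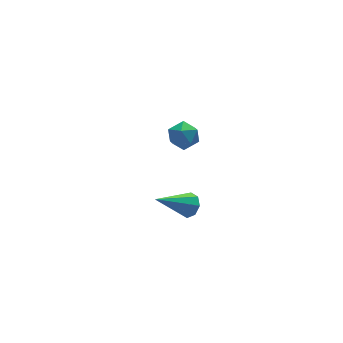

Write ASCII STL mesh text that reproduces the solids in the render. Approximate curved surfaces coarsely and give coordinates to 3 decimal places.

solid 
facet normal 0.793 0.066 -0.606
outer loop
vertex 0.393 -2.491 3.625
vertex 0.046 -2.441 3.176
vertex 0.292 -2.076 3.538
endloop
endfacet
facet normal 0.322 0.269 0.908
outer loop
vertex 0.393 -2.491 3.625
vertex 0.292 -2.076 3.538
vertex -1.406 -2.559 4.284
endloop
endfacet
facet normal 0.794 0.065 -0.605
outer loop
vertex 0.292 -2.076 3.538
vertex 0.046 -2.441 3.176
vertex 0.047 -1.874 3.238
endloop
endfacet
facet normal 0.007 0.832 0.555
outer loop
vertex 0.292 -2.076 3.538
vertex 0.047 -1.874 3.238
vertex -1.406 -2.559 4.284
endloop
endfacet
facet normal 0.793 0.065 -0.606
outer loop
vertex 0.047 -1.874 3.238
vertex 0.046 -2.441 3.176
vertex -0.199 -2.004 2.902
endloop
endfacet
facet normal -0.441 0.897 -0.025
outer loop
vertex 0.047 -1.874 3.238
vertex -0.199 -2.004 2.902
vertex -1.406 -2.559 4.284
endloop
endfacet
facet normal 0.793 0.065 -0.606
outer loop
vertex -0.199 -2.004 2.902
vertex 0.046 -2.441 3.176
vertex -0.301 -2.39 2.727
endloop
endfacet
facet normal -0.760 0.424 -0.493
outer loop
vertex -0.199 -2.004 2.902
vertex -0.301 -2.39 2.727
vertex -1.406 -2.559 4.284
endloop
endfacet
facet normal 0.793 0.064 -0.606
outer loop
vertex -0.301 -2.39 2.727
vertex 0.046 -2.441 3.176
vertex -0.201 -2.806 2.814
endloop
endfacet
facet normal -0.761 -0.303 -0.573
outer loop
vertex -0.301 -2.39 2.727
vertex -0.201 -2.806 2.814
vertex -1.406 -2.559 4.284
endloop
endfacet
facet normal 0.793 0.064 -0.605
outer loop
vertex -0.201 -2.806 2.814
vertex 0.046 -2.441 3.176
vertex 0.044 -3.007 3.114
endloop
endfacet
facet normal -0.445 -0.869 -0.219
outer loop
vertex -0.201 -2.806 2.814
vertex 0.044 -3.007 3.114
vertex -1.406 -2.559 4.284
endloop
endfacet
facet normal 0.793 0.064 -0.605
outer loop
vertex 0.044 -3.007 3.114
vertex 0.046 -2.441 3.176
vertex 0.29 -2.877 3.45
endloop
endfacet
facet normal 0.002 -0.933 0.360
outer loop
vertex 0.044 -3.007 3.114
vertex 0.29 -2.877 3.45
vertex -1.406 -2.559 4.284
endloop
endfacet
facet normal 0.793 0.063 -0.606
outer loop
vertex 0.29 -2.877 3.45
vertex 0.046 -2.441 3.176
vertex 0.393 -2.491 3.625
endloop
endfacet
facet normal 0.321 -0.461 0.828
outer loop
vertex 0.29 -2.877 3.45
vertex 0.393 -2.491 3.625
vertex -1.406 -2.559 4.284
endloop
endfacet
facet normal -0.830 -0.129 0.543
outer loop
vertex 1.685 3.243 2.276
vertex 1.585 2.572 1.963
vertex 1.985 2.635 2.59
endloop
endfacet
facet normal -0.360 0.282 0.889
outer loop
vertex 1.685 3.243 2.276
vertex 1.985 2.635 2.59
vertex 2.379 3.268 2.549
endloop
endfacet
facet normal -0.219 0.849 0.480
outer loop
vertex 1.685 3.243 2.276
vertex 2.379 3.268 2.549
vertex 2.222 3.596 1.897
endloop
endfacet
facet normal -0.603 0.789 -0.120
outer loop
vertex 1.685 3.243 2.276
vertex 2.222 3.596 1.897
vertex 1.732 3.166 1.535
endloop
endfacet
facet normal -0.980 0.184 -0.081
outer loop
vertex 1.685 3.243 2.276
vertex 1.732 3.166 1.535
vertex 1.585 2.572 1.963
endloop
endfacet
facet normal 0.244 -0.090 0.966
outer loop
vertex 2.379 3.268 2.549
vertex 1.985 2.635 2.59
vertex 2.708 2.614 2.405
endloop
endfacet
facet normal -0.515 -0.756 0.404
outer loop
vertex 1.985 2.635 2.59
vertex 1.585 2.572 1.963
vertex 2.218 2.184 2.043
endloop
endfacet
facet normal -0.757 -0.248 -0.604
outer loop
vertex 1.585 2.572 1.963
vertex 1.732 3.166 1.535
vertex 2.061 2.512 1.391
endloop
endfacet
facet normal -0.149 0.731 -0.666
outer loop
vertex 1.732 3.166 1.535
vertex 2.222 3.596 1.897
vertex 2.455 3.145 1.35
endloop
endfacet
facet normal 0.470 0.829 0.304
outer loop
vertex 2.222 3.596 1.897
vertex 2.379 3.268 2.549
vertex 2.855 3.208 1.977
endloop
endfacet
facet normal 0.603 -0.789 0.120
outer loop
vertex 2.755 2.537 1.664
vertex 2.708 2.614 2.405
vertex 2.218 2.184 2.043
endloop
endfacet
facet normal 0.219 -0.849 -0.480
outer loop
vertex 2.755 2.537 1.664
vertex 2.218 2.184 2.043
vertex 2.061 2.512 1.391
endloop
endfacet
facet normal 0.360 -0.282 -0.889
outer loop
vertex 2.755 2.537 1.664
vertex 2.061 2.512 1.391
vertex 2.455 3.145 1.35
endloop
endfacet
facet normal 0.830 0.129 -0.543
outer loop
vertex 2.755 2.537 1.664
vertex 2.455 3.145 1.35
vertex 2.855 3.208 1.977
endloop
endfacet
facet normal 0.980 -0.184 0.081
outer loop
vertex 2.755 2.537 1.664
vertex 2.855 3.208 1.977
vertex 2.708 2.614 2.405
endloop
endfacet
facet normal 0.149 -0.731 0.666
outer loop
vertex 2.218 2.184 2.043
vertex 2.708 2.614 2.405
vertex 1.985 2.635 2.59
endloop
endfacet
facet normal -0.470 -0.829 -0.304
outer loop
vertex 2.061 2.512 1.391
vertex 2.218 2.184 2.043
vertex 1.585 2.572 1.963
endloop
endfacet
facet normal -0.244 0.090 -0.966
outer loop
vertex 2.455 3.145 1.35
vertex 2.061 2.512 1.391
vertex 1.732 3.166 1.535
endloop
endfacet
facet normal 0.515 0.756 -0.404
outer loop
vertex 2.855 3.208 1.977
vertex 2.455 3.145 1.35
vertex 2.222 3.596 1.897
endloop
endfacet
facet normal 0.757 0.248 0.604
outer loop
vertex 2.708 2.614 2.405
vertex 2.855 3.208 1.977
vertex 2.379 3.268 2.549
endloop
endfacet

endsolid


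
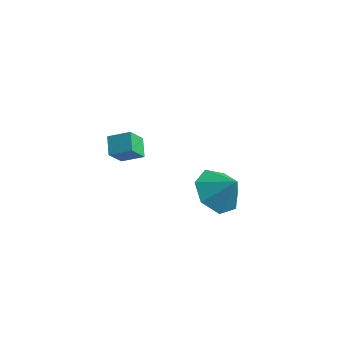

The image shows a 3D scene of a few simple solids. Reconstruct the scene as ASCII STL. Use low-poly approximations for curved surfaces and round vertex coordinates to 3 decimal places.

solid 
facet normal -0.876 -0.258 -0.408
outer loop
vertex -2.351 -0.547 0.844
vertex -2.708 0.1 1.2
vertex -2.137 0.022 0.025
endloop
endfacet
facet normal 0.435 -0.789 -0.434
outer loop
vertex -1.332 0.26 0.4
vertex -2.351 -0.547 0.844
vertex -2.137 0.022 0.025
endloop
endfacet
facet normal -0.875 -0.261 -0.408
outer loop
vertex -2.137 0.022 0.025
vertex -2.708 0.1 1.2
vertex -2.495 0.668 0.38
endloop
endfacet
facet normal 0.209 0.558 -0.803
outer loop
vertex -2.495 0.668 0.38
vertex -1.332 0.26 0.4
vertex -2.137 0.022 0.025
endloop
endfacet
facet normal -0.209 -0.558 0.803
outer loop
vertex -2.351 -0.547 0.844
vertex -1.903 0.338 1.575
vertex -2.708 0.1 1.2
endloop
endfacet
facet normal 0.436 -0.789 -0.433
outer loop
vertex -1.545 -0.308 1.22
vertex -2.351 -0.547 0.844
vertex -1.332 0.26 0.4
endloop
endfacet
facet normal -0.209 -0.558 0.803
outer loop
vertex -1.545 -0.308 1.22
vertex -1.903 0.338 1.575
vertex -2.351 -0.547 0.844
endloop
endfacet
facet normal -0.435 0.789 0.434
outer loop
vertex -2.708 0.1 1.2
vertex -1.903 0.338 1.575
vertex -2.495 0.668 0.38
endloop
endfacet
facet normal 0.209 0.558 -0.803
outer loop
vertex -1.689 0.907 0.756
vertex -1.332 0.26 0.4
vertex -2.495 0.668 0.38
endloop
endfacet
facet normal -0.436 0.788 0.434
outer loop
vertex -2.495 0.668 0.38
vertex -1.903 0.338 1.575
vertex -1.689 0.907 0.756
endloop
endfacet
facet normal 0.876 0.259 0.407
outer loop
vertex -1.689 0.907 0.756
vertex -1.545 -0.308 1.22
vertex -1.332 0.26 0.4
endloop
endfacet
facet normal 0.875 0.260 0.409
outer loop
vertex -1.903 0.338 1.575
vertex -1.545 -0.308 1.22
vertex -1.689 0.907 0.756
endloop
endfacet
facet normal -0.641 -0.019 -0.768
outer loop
vertex 0.817 3.998 -4.385
vertex 0.276 3.217 -3.914
vertex 0.138 4.264 -3.825
endloop
endfacet
facet normal 0.554 0.775 0.304
outer loop
vertex 0.817 3.998 -4.385
vertex 0.138 4.264 -3.825
vertex 1.084 3.243 -2.946
endloop
endfacet
facet normal -0.641 -0.019 -0.768
outer loop
vertex 0.138 4.264 -3.825
vertex 0.276 3.217 -3.914
vertex -0.437 3.743 -3.332
endloop
endfacet
facet normal 0.031 0.669 0.743
outer loop
vertex 0.138 4.264 -3.825
vertex -0.437 3.743 -3.332
vertex 1.084 3.243 -2.946
endloop
endfacet
facet normal -0.641 -0.019 -0.767
outer loop
vertex -0.437 3.743 -3.332
vertex 0.276 3.217 -3.914
vertex -0.475 2.825 -3.277
endloop
endfacet
facet normal -0.225 0.068 0.972
outer loop
vertex -0.437 3.743 -3.332
vertex -0.475 2.825 -3.277
vertex 1.084 3.243 -2.946
endloop
endfacet
facet normal -0.640 -0.021 -0.768
outer loop
vertex -0.475 2.825 -3.277
vertex 0.276 3.217 -3.914
vertex 0.054 2.203 -3.701
endloop
endfacet
facet normal -0.020 -0.575 0.818
outer loop
vertex -0.475 2.825 -3.277
vertex 0.054 2.203 -3.701
vertex 1.084 3.243 -2.946
endloop
endfacet
facet normal -0.640 -0.021 -0.768
outer loop
vertex 0.054 2.203 -3.701
vertex 0.276 3.217 -3.914
vertex 0.75 2.345 -4.285
endloop
endfacet
facet normal 0.491 -0.775 0.397
outer loop
vertex 0.054 2.203 -3.701
vertex 0.75 2.345 -4.285
vertex 1.084 3.243 -2.946
endloop
endfacet
facet normal -0.640 -0.021 -0.768
outer loop
vertex 0.75 2.345 -4.285
vertex 0.276 3.217 -3.914
vertex 1.089 3.143 -4.59
endloop
endfacet
facet normal 0.924 -0.382 0.026
outer loop
vertex 0.75 2.345 -4.285
vertex 1.089 3.143 -4.59
vertex 1.084 3.243 -2.946
endloop
endfacet
facet normal -0.640 -0.020 -0.768
outer loop
vertex 1.089 3.143 -4.59
vertex 0.276 3.217 -3.914
vertex 0.817 3.998 -4.385
endloop
endfacet
facet normal 0.952 0.307 -0.016
outer loop
vertex 1.089 3.143 -4.59
vertex 0.817 3.998 -4.385
vertex 1.084 3.243 -2.946
endloop
endfacet

endsolid


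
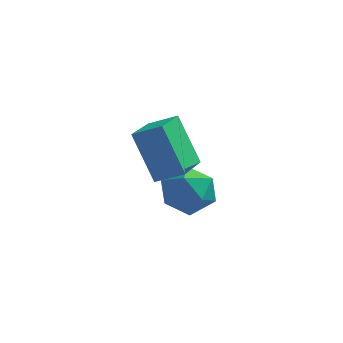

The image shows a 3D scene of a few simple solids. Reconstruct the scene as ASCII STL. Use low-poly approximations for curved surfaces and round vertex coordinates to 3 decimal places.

solid 
facet normal -0.180 0.947 0.267
outer loop
vertex -1.161 -0.346 -3.985
vertex -0.665 -0.541 -2.958
vertex -0.026 -0.169 -3.848
endloop
endfacet
facet normal -0.086 0.894 -0.440
outer loop
vertex -1.161 -0.346 -3.985
vertex -0.026 -0.169 -3.848
vertex -0.419 -0.679 -4.808
endloop
endfacet
facet normal -0.572 0.438 -0.693
outer loop
vertex -1.161 -0.346 -3.985
vertex -0.419 -0.679 -4.808
vertex -1.302 -1.366 -4.513
endloop
endfacet
facet normal -0.967 0.208 -0.144
outer loop
vertex -1.161 -0.346 -3.985
vertex -1.302 -1.366 -4.513
vertex -1.454 -1.28 -3.37
endloop
endfacet
facet normal -0.724 0.523 0.449
outer loop
vertex -1.161 -0.346 -3.985
vertex -1.454 -1.28 -3.37
vertex -0.665 -0.541 -2.958
endloop
endfacet
facet normal 0.560 0.614 -0.556
outer loop
vertex -0.419 -0.679 -4.808
vertex -0.026 -0.169 -3.848
vertex 0.534 -1.08 -4.29
endloop
endfacet
facet normal 0.409 0.700 0.586
outer loop
vertex -0.026 -0.169 -3.848
vertex -0.665 -0.541 -2.958
vertex 0.382 -0.994 -3.147
endloop
endfacet
facet normal -0.473 0.014 0.881
outer loop
vertex -0.665 -0.541 -2.958
vertex -1.454 -1.28 -3.37
vertex -0.501 -1.681 -2.852
endloop
endfacet
facet normal -0.866 -0.494 -0.078
outer loop
vertex -1.454 -1.28 -3.37
vertex -1.302 -1.366 -4.513
vertex -0.894 -2.191 -3.812
endloop
endfacet
facet normal -0.227 -0.123 -0.966
outer loop
vertex -1.302 -1.366 -4.513
vertex -0.419 -0.679 -4.808
vertex -0.255 -1.819 -4.702
endloop
endfacet
facet normal 0.967 -0.208 0.144
outer loop
vertex 0.241 -2.014 -3.675
vertex 0.534 -1.08 -4.29
vertex 0.382 -0.994 -3.147
endloop
endfacet
facet normal 0.572 -0.438 0.693
outer loop
vertex 0.241 -2.014 -3.675
vertex 0.382 -0.994 -3.147
vertex -0.501 -1.681 -2.852
endloop
endfacet
facet normal 0.086 -0.894 0.440
outer loop
vertex 0.241 -2.014 -3.675
vertex -0.501 -1.681 -2.852
vertex -0.894 -2.191 -3.812
endloop
endfacet
facet normal 0.180 -0.947 -0.267
outer loop
vertex 0.241 -2.014 -3.675
vertex -0.894 -2.191 -3.812
vertex -0.255 -1.819 -4.702
endloop
endfacet
facet normal 0.724 -0.523 -0.449
outer loop
vertex 0.241 -2.014 -3.675
vertex -0.255 -1.819 -4.702
vertex 0.534 -1.08 -4.29
endloop
endfacet
facet normal 0.866 0.494 0.078
outer loop
vertex 0.382 -0.994 -3.147
vertex 0.534 -1.08 -4.29
vertex -0.026 -0.169 -3.848
endloop
endfacet
facet normal 0.227 0.123 0.966
outer loop
vertex -0.501 -1.681 -2.852
vertex 0.382 -0.994 -3.147
vertex -0.665 -0.541 -2.958
endloop
endfacet
facet normal -0.560 -0.614 0.556
outer loop
vertex -0.894 -2.191 -3.812
vertex -0.501 -1.681 -2.852
vertex -1.454 -1.28 -3.37
endloop
endfacet
facet normal -0.409 -0.700 -0.586
outer loop
vertex -0.255 -1.819 -4.702
vertex -0.894 -2.191 -3.812
vertex -1.302 -1.366 -4.513
endloop
endfacet
facet normal 0.473 -0.014 -0.881
outer loop
vertex 0.534 -1.08 -4.29
vertex -0.255 -1.819 -4.702
vertex -0.419 -0.679 -4.808
endloop
endfacet
facet normal -0.433 0.260 0.863
outer loop
vertex -1.774 -4.035 0.587
vertex -0.72 -3.944 1.088
vertex -1.687 -2.148 0.063
endloop
endfacet
facet normal -0.901 -0.077 -0.428
outer loop
vertex -0.74 -2.716 -1.828
vertex -1.774 -4.035 0.587
vertex -1.687 -2.148 0.063
endloop
endfacet
facet normal -0.433 0.259 0.863
outer loop
vertex -1.687 -2.148 0.063
vertex -0.72 -3.944 1.088
vertex -0.634 -2.057 0.564
endloop
endfacet
facet normal 0.044 0.963 -0.267
outer loop
vertex -0.634 -2.057 0.564
vertex -0.74 -2.716 -1.828
vertex -1.687 -2.148 0.063
endloop
endfacet
facet normal -0.044 -0.963 0.267
outer loop
vertex -1.774 -4.035 0.587
vertex 0.227 -4.512 -0.803
vertex -0.72 -3.944 1.088
endloop
endfacet
facet normal -0.900 -0.078 -0.428
outer loop
vertex -0.826 -4.603 -1.304
vertex -1.774 -4.035 0.587
vertex -0.74 -2.716 -1.828
endloop
endfacet
facet normal -0.044 -0.963 0.267
outer loop
vertex -0.826 -4.603 -1.304
vertex 0.227 -4.512 -0.803
vertex -1.774 -4.035 0.587
endloop
endfacet
facet normal 0.901 0.078 0.428
outer loop
vertex -0.72 -3.944 1.088
vertex 0.227 -4.512 -0.803
vertex -0.634 -2.057 0.564
endloop
endfacet
facet normal 0.044 0.963 -0.267
outer loop
vertex 0.314 -2.625 -1.327
vertex -0.74 -2.716 -1.828
vertex -0.634 -2.057 0.564
endloop
endfacet
facet normal 0.900 0.077 0.428
outer loop
vertex -0.634 -2.057 0.564
vertex 0.227 -4.512 -0.803
vertex 0.314 -2.625 -1.327
endloop
endfacet
facet normal 0.433 -0.259 -0.863
outer loop
vertex 0.314 -2.625 -1.327
vertex -0.826 -4.603 -1.304
vertex -0.74 -2.716 -1.828
endloop
endfacet
facet normal 0.433 -0.260 -0.863
outer loop
vertex 0.227 -4.512 -0.803
vertex -0.826 -4.603 -1.304
vertex 0.314 -2.625 -1.327
endloop
endfacet

endsolid


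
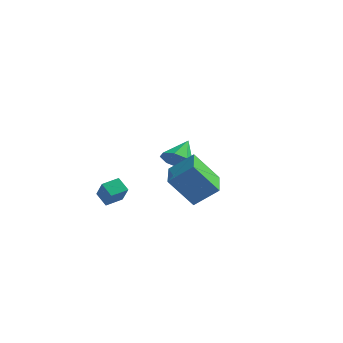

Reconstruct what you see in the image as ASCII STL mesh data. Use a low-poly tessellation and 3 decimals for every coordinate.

solid 
facet normal -0.740 -0.249 -0.625
outer loop
vertex 2.454 -3.932 -0.871
vertex 1.951 -2.145 -0.988
vertex 3.68 -3.689 -2.419
endloop
endfacet
facet normal 0.270 -0.961 0.063
outer loop
vertex 4.849 -3.295 -1.432
vertex 2.454 -3.932 -0.871
vertex 3.68 -3.689 -2.419
endloop
endfacet
facet normal -0.740 -0.250 -0.625
outer loop
vertex 3.68 -3.689 -2.419
vertex 1.951 -2.145 -0.988
vertex 3.177 -1.902 -2.537
endloop
endfacet
facet normal 0.616 0.122 -0.778
outer loop
vertex 3.177 -1.902 -2.537
vertex 4.849 -3.295 -1.432
vertex 3.68 -3.689 -2.419
endloop
endfacet
facet normal -0.616 -0.122 0.778
outer loop
vertex 2.454 -3.932 -0.871
vertex 3.12 -1.751 -0.001
vertex 1.951 -2.145 -0.988
endloop
endfacet
facet normal 0.270 -0.961 0.063
outer loop
vertex 3.623 -3.538 0.117
vertex 2.454 -3.932 -0.871
vertex 4.849 -3.295 -1.432
endloop
endfacet
facet normal -0.616 -0.122 0.778
outer loop
vertex 3.623 -3.538 0.117
vertex 3.12 -1.751 -0.001
vertex 2.454 -3.932 -0.871
endloop
endfacet
facet normal -0.270 0.961 -0.063
outer loop
vertex 1.951 -2.145 -0.988
vertex 3.12 -1.751 -0.001
vertex 3.177 -1.902 -2.537
endloop
endfacet
facet normal 0.616 0.123 -0.778
outer loop
vertex 4.346 -1.508 -1.549
vertex 4.849 -3.295 -1.432
vertex 3.177 -1.902 -2.537
endloop
endfacet
facet normal -0.270 0.961 -0.063
outer loop
vertex 3.177 -1.902 -2.537
vertex 3.12 -1.751 -0.001
vertex 4.346 -1.508 -1.549
endloop
endfacet
facet normal 0.740 0.249 0.625
outer loop
vertex 4.346 -1.508 -1.549
vertex 3.623 -3.538 0.117
vertex 4.849 -3.295 -1.432
endloop
endfacet
facet normal 0.740 0.249 0.625
outer loop
vertex 3.12 -1.751 -0.001
vertex 3.623 -3.538 0.117
vertex 4.346 -1.508 -1.549
endloop
endfacet
facet normal -0.697 0.461 0.550
outer loop
vertex -0.801 -4.128 -1.464
vertex -0.205 -3.359 -1.353
vertex -1.276 -3.612 -2.498
endloop
endfacet
facet normal -0.607 -0.786 -0.113
outer loop
vertex -0.655 -4.021 -2.987
vertex -0.801 -4.128 -1.464
vertex -1.276 -3.612 -2.498
endloop
endfacet
facet normal -0.697 0.461 0.550
outer loop
vertex -1.276 -3.612 -2.498
vertex -0.205 -3.359 -1.353
vertex -0.679 -2.842 -2.387
endloop
endfacet
facet normal -0.379 0.413 -0.828
outer loop
vertex -0.679 -2.842 -2.387
vertex -0.655 -4.021 -2.987
vertex -1.276 -3.612 -2.498
endloop
endfacet
facet normal 0.379 -0.414 0.828
outer loop
vertex -0.801 -4.128 -1.464
vertex 0.416 -3.768 -1.842
vertex -0.205 -3.359 -1.353
endloop
endfacet
facet normal -0.609 -0.785 -0.114
outer loop
vertex -0.181 -4.538 -1.953
vertex -0.801 -4.128 -1.464
vertex -0.655 -4.021 -2.987
endloop
endfacet
facet normal 0.379 -0.413 0.828
outer loop
vertex -0.181 -4.538 -1.953
vertex 0.416 -3.768 -1.842
vertex -0.801 -4.128 -1.464
endloop
endfacet
facet normal 0.608 0.786 0.114
outer loop
vertex -0.205 -3.359 -1.353
vertex 0.416 -3.768 -1.842
vertex -0.679 -2.842 -2.387
endloop
endfacet
facet normal -0.379 0.414 -0.828
outer loop
vertex -0.059 -3.252 -2.876
vertex -0.655 -4.021 -2.987
vertex -0.679 -2.842 -2.387
endloop
endfacet
facet normal 0.608 0.786 0.113
outer loop
vertex -0.679 -2.842 -2.387
vertex 0.416 -3.768 -1.842
vertex -0.059 -3.252 -2.876
endloop
endfacet
facet normal 0.697 -0.461 -0.550
outer loop
vertex -0.059 -3.252 -2.876
vertex -0.181 -4.538 -1.953
vertex -0.655 -4.021 -2.987
endloop
endfacet
facet normal 0.697 -0.461 -0.550
outer loop
vertex 0.416 -3.768 -1.842
vertex -0.181 -4.538 -1.953
vertex -0.059 -3.252 -2.876
endloop
endfacet
facet normal -0.149 -0.835 -0.529
outer loop
vertex 1.869 2.383 -3.04
vertex 0.94 2.482 -2.934
vertex 1.571 2.771 -3.568
endloop
endfacet
facet normal 0.861 0.494 -0.122
outer loop
vertex 1.869 2.383 -3.04
vertex 1.571 2.771 -3.568
vertex 1.18 3.818 -2.086
endloop
endfacet
facet normal -0.151 -0.834 -0.531
outer loop
vertex 1.571 2.771 -3.568
vertex 0.94 2.482 -2.934
vertex 0.904 2.991 -3.724
endloop
endfacet
facet normal 0.374 0.801 -0.467
outer loop
vertex 1.571 2.771 -3.568
vertex 0.904 2.991 -3.724
vertex 1.18 3.818 -2.086
endloop
endfacet
facet normal -0.149 -0.834 -0.531
outer loop
vertex 0.904 2.991 -3.724
vertex 0.94 2.482 -2.934
vertex 0.258 2.912 -3.418
endloop
endfacet
facet normal -0.292 0.873 -0.391
outer loop
vertex 0.904 2.991 -3.724
vertex 0.258 2.912 -3.418
vertex 1.18 3.818 -2.086
endloop
endfacet
facet normal -0.150 -0.835 -0.530
outer loop
vertex 0.258 2.912 -3.418
vertex 0.94 2.482 -2.934
vertex 0.011 2.582 -2.828
endloop
endfacet
facet normal -0.743 0.666 0.061
outer loop
vertex 0.258 2.912 -3.418
vertex 0.011 2.582 -2.828
vertex 1.18 3.818 -2.086
endloop
endfacet
facet normal -0.150 -0.835 -0.530
outer loop
vertex 0.011 2.582 -2.828
vertex 0.94 2.482 -2.934
vertex 0.308 2.194 -2.301
endloop
endfacet
facet normal -0.718 0.302 0.627
outer loop
vertex 0.011 2.582 -2.828
vertex 0.308 2.194 -2.301
vertex 1.18 3.818 -2.086
endloop
endfacet
facet normal -0.151 -0.835 -0.530
outer loop
vertex 0.308 2.194 -2.301
vertex 0.94 2.482 -2.934
vertex 0.975 1.974 -2.144
endloop
endfacet
facet normal -0.231 -0.005 0.973
outer loop
vertex 0.308 2.194 -2.301
vertex 0.975 1.974 -2.144
vertex 1.18 3.818 -2.086
endloop
endfacet
facet normal -0.150 -0.835 -0.530
outer loop
vertex 0.975 1.974 -2.144
vertex 0.94 2.482 -2.934
vertex 1.622 2.052 -2.45
endloop
endfacet
facet normal 0.434 -0.076 0.898
outer loop
vertex 0.975 1.974 -2.144
vertex 1.622 2.052 -2.45
vertex 1.18 3.818 -2.086
endloop
endfacet
facet normal -0.149 -0.834 -0.531
outer loop
vertex 1.622 2.052 -2.45
vertex 0.94 2.482 -2.934
vertex 1.869 2.383 -3.04
endloop
endfacet
facet normal 0.886 0.130 0.444
outer loop
vertex 1.622 2.052 -2.45
vertex 1.869 2.383 -3.04
vertex 1.18 3.818 -2.086
endloop
endfacet

endsolid


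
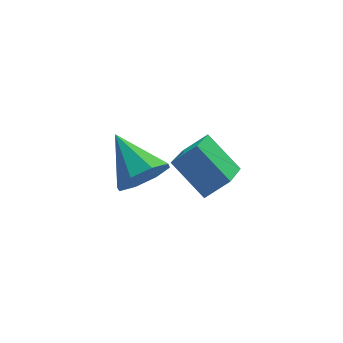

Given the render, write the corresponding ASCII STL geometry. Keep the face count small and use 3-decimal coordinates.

solid 
facet normal -0.773 0.107 -0.626
outer loop
vertex 1.379 -2.046 -2.254
vertex 2.238 -0.76 -3.095
vertex 1.988 -3.058 -3.179
endloop
endfacet
facet normal -0.488 -0.730 0.478
outer loop
vertex 2.722 -3.16 -2.585
vertex 1.379 -2.046 -2.254
vertex 1.988 -3.058 -3.179
endloop
endfacet
facet normal -0.773 0.107 -0.626
outer loop
vertex 1.988 -3.058 -3.179
vertex 2.238 -0.76 -3.095
vertex 2.847 -1.772 -4.02
endloop
endfacet
facet normal 0.406 -0.674 -0.617
outer loop
vertex 2.847 -1.772 -4.02
vertex 2.722 -3.16 -2.585
vertex 1.988 -3.058 -3.179
endloop
endfacet
facet normal -0.406 0.674 0.617
outer loop
vertex 1.379 -2.046 -2.254
vertex 2.972 -0.862 -2.501
vertex 2.238 -0.76 -3.095
endloop
endfacet
facet normal -0.488 -0.730 0.478
outer loop
vertex 2.113 -2.148 -1.66
vertex 1.379 -2.046 -2.254
vertex 2.722 -3.16 -2.585
endloop
endfacet
facet normal -0.406 0.674 0.617
outer loop
vertex 2.113 -2.148 -1.66
vertex 2.972 -0.862 -2.501
vertex 1.379 -2.046 -2.254
endloop
endfacet
facet normal 0.488 0.730 -0.478
outer loop
vertex 2.238 -0.76 -3.095
vertex 2.972 -0.862 -2.501
vertex 2.847 -1.772 -4.02
endloop
endfacet
facet normal 0.406 -0.674 -0.617
outer loop
vertex 3.581 -1.874 -3.426
vertex 2.722 -3.16 -2.585
vertex 2.847 -1.772 -4.02
endloop
endfacet
facet normal 0.488 0.730 -0.478
outer loop
vertex 2.847 -1.772 -4.02
vertex 2.972 -0.862 -2.501
vertex 3.581 -1.874 -3.426
endloop
endfacet
facet normal 0.773 -0.107 0.626
outer loop
vertex 3.581 -1.874 -3.426
vertex 2.113 -2.148 -1.66
vertex 2.722 -3.16 -2.585
endloop
endfacet
facet normal 0.773 -0.107 0.626
outer loop
vertex 2.972 -0.862 -2.501
vertex 2.113 -2.148 -1.66
vertex 3.581 -1.874 -3.426
endloop
endfacet
facet normal 0.193 -0.850 -0.489
outer loop
vertex 0.275 -3.881 -0.915
vertex -0.227 -4.286 -0.409
vertex -0.317 -3.895 -1.124
endloop
endfacet
facet normal 0.163 0.840 -0.517
outer loop
vertex 0.275 -3.881 -0.915
vertex -0.317 -3.895 -1.124
vertex -0.533 -2.934 0.369
endloop
endfacet
facet normal 0.191 -0.851 -0.489
outer loop
vertex -0.317 -3.895 -1.124
vertex -0.227 -4.286 -0.409
vertex -0.856 -4.137 -0.914
endloop
endfacet
facet normal -0.510 0.688 -0.517
outer loop
vertex -0.317 -3.895 -1.124
vertex -0.856 -4.137 -0.914
vertex -0.533 -2.934 0.369
endloop
endfacet
facet normal 0.192 -0.850 -0.490
outer loop
vertex -0.856 -4.137 -0.914
vertex -0.227 -4.286 -0.409
vertex -1.027 -4.467 -0.409
endloop
endfacet
facet normal -0.934 0.346 -0.090
outer loop
vertex -0.856 -4.137 -0.914
vertex -1.027 -4.467 -0.409
vertex -0.533 -2.934 0.369
endloop
endfacet
facet normal 0.192 -0.851 -0.489
outer loop
vertex -1.027 -4.467 -0.409
vertex -0.227 -4.286 -0.409
vertex -0.73 -4.691 0.097
endloop
endfacet
facet normal -0.859 0.017 0.512
outer loop
vertex -1.027 -4.467 -0.409
vertex -0.73 -4.691 0.097
vertex -0.533 -2.934 0.369
endloop
endfacet
facet normal 0.192 -0.850 -0.490
outer loop
vertex -0.73 -4.691 0.097
vertex -0.227 -4.286 -0.409
vertex -0.138 -4.678 0.306
endloop
endfacet
facet normal -0.329 -0.108 0.938
outer loop
vertex -0.73 -4.691 0.097
vertex -0.138 -4.678 0.306
vertex -0.533 -2.934 0.369
endloop
endfacet
facet normal 0.192 -0.850 -0.490
outer loop
vertex -0.138 -4.678 0.306
vertex -0.227 -4.286 -0.409
vertex 0.401 -4.435 0.096
endloop
endfacet
facet normal 0.345 0.044 0.937
outer loop
vertex -0.138 -4.678 0.306
vertex 0.401 -4.435 0.096
vertex -0.533 -2.934 0.369
endloop
endfacet
facet normal 0.192 -0.850 -0.490
outer loop
vertex 0.401 -4.435 0.096
vertex -0.227 -4.286 -0.409
vertex 0.572 -4.105 -0.41
endloop
endfacet
facet normal 0.768 0.385 0.511
outer loop
vertex 0.401 -4.435 0.096
vertex 0.572 -4.105 -0.41
vertex -0.533 -2.934 0.369
endloop
endfacet
facet normal 0.192 -0.850 -0.490
outer loop
vertex 0.572 -4.105 -0.41
vertex -0.227 -4.286 -0.409
vertex 0.275 -3.881 -0.915
endloop
endfacet
facet normal 0.693 0.715 -0.091
outer loop
vertex 0.572 -4.105 -0.41
vertex 0.275 -3.881 -0.915
vertex -0.533 -2.934 0.369
endloop
endfacet

endsolid
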